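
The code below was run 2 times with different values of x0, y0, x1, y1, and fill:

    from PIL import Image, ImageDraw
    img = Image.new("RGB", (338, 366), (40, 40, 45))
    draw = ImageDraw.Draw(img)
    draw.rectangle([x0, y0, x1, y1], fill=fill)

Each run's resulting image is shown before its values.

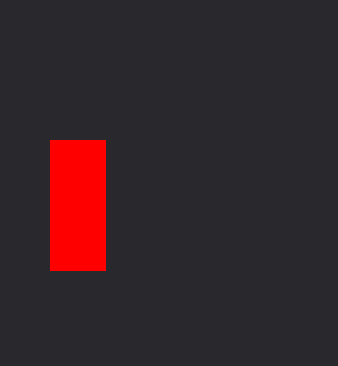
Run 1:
x0 = 50; y0 = 140; x1 = 105; y1 = 270; fill = 'red'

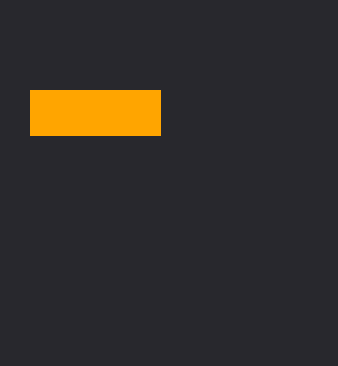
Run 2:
x0 = 30; y0 = 90; x1 = 160; y1 = 135; fill = 'orange'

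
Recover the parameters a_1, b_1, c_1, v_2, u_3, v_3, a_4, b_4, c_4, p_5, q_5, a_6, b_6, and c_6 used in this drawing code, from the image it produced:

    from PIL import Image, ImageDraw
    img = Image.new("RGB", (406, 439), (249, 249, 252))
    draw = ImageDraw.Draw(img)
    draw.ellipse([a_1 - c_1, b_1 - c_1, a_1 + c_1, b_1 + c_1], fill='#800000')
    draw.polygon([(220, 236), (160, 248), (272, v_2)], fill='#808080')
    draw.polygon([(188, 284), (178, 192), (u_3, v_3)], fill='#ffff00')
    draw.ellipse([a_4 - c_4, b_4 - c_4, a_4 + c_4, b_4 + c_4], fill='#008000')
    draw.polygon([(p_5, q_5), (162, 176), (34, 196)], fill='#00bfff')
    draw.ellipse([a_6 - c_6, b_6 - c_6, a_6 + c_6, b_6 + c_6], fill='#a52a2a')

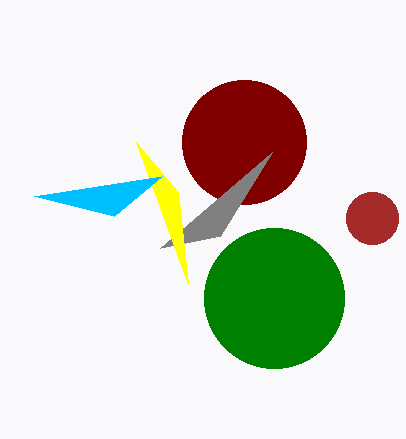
a_1 = 244
b_1 = 142
c_1 = 62
v_2 = 152
u_3 = 136
v_3 = 142
a_4 = 274
b_4 = 298
c_4 = 70
p_5 = 114
q_5 = 216
a_6 = 372
b_6 = 218
c_6 = 26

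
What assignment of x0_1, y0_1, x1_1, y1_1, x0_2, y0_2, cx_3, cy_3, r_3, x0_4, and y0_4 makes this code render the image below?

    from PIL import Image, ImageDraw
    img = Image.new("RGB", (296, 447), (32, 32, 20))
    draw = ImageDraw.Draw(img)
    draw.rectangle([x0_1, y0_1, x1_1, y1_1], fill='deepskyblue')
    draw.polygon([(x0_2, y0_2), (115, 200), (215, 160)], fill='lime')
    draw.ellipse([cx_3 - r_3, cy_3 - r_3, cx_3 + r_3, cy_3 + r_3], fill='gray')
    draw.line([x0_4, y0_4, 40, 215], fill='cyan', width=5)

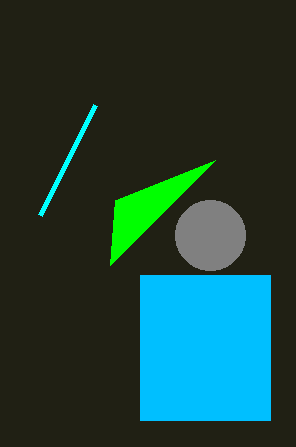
x0_1 = 140; y0_1 = 275; x1_1 = 270; y1_1 = 420; x0_2 = 110; y0_2 = 265; cx_3 = 210; cy_3 = 235; r_3 = 35; x0_4 = 95; y0_4 = 105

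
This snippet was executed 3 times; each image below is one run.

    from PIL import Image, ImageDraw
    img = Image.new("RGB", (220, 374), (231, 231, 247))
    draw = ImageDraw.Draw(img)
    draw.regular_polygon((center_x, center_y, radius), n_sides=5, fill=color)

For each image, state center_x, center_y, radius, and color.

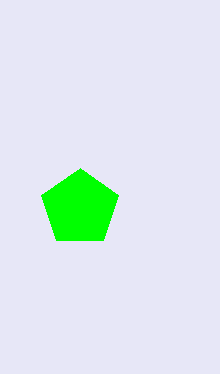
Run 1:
center_x = 80, center_y = 208, radius = 40, color = 'lime'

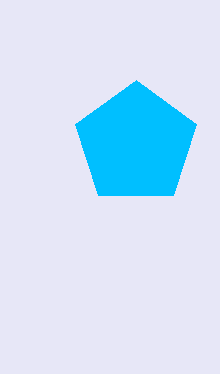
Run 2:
center_x = 136; center_y = 144; radius = 64; color = 'deepskyblue'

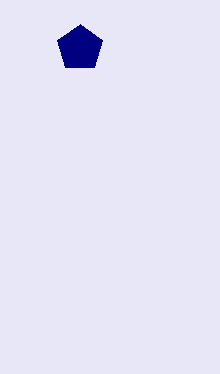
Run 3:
center_x = 80
center_y = 48
radius = 24
color = 'navy'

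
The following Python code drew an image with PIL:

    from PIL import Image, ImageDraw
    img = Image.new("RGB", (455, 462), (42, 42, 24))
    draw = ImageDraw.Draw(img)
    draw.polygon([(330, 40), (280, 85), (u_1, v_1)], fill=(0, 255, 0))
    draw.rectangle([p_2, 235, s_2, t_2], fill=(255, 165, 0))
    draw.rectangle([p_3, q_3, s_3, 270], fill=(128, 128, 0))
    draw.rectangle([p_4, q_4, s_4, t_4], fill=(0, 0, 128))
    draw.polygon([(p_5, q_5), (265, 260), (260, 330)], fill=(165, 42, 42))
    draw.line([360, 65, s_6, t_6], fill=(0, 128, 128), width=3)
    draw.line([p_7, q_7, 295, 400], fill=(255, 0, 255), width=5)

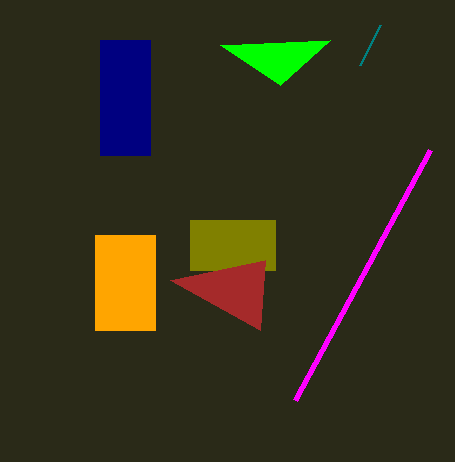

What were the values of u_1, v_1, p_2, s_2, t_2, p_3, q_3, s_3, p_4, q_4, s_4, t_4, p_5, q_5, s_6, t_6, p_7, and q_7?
u_1 = 220, v_1 = 45, p_2 = 95, s_2 = 155, t_2 = 330, p_3 = 190, q_3 = 220, s_3 = 275, p_4 = 100, q_4 = 40, s_4 = 150, t_4 = 155, p_5 = 170, q_5 = 280, s_6 = 380, t_6 = 25, p_7 = 430, q_7 = 150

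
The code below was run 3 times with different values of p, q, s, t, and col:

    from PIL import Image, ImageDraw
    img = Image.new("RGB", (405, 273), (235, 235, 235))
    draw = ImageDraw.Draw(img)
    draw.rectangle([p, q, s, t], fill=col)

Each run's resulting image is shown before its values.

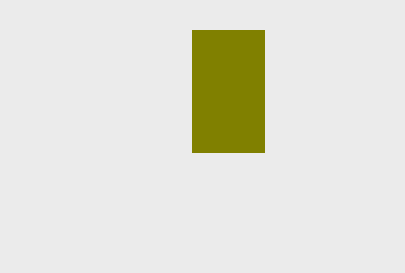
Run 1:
p = 192, q = 30, s = 264, t = 152, col = 'olive'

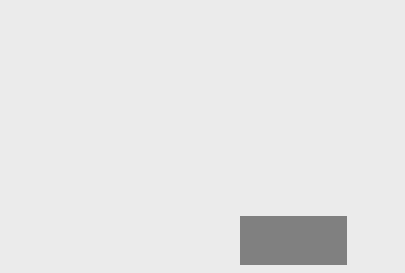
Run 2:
p = 240, q = 216, s = 346, t = 264, col = 'gray'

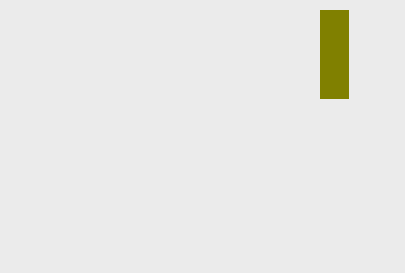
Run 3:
p = 320, q = 10, s = 348, t = 98, col = 'olive'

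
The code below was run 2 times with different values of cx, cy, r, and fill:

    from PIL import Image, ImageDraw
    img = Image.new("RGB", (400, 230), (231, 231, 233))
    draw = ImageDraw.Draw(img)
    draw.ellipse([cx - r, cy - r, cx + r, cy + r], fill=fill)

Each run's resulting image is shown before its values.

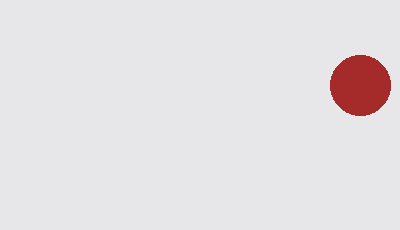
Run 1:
cx = 360, cy = 85, r = 30, fill = 'brown'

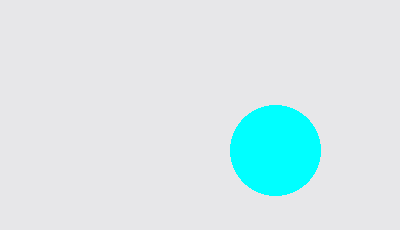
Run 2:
cx = 275, cy = 150, r = 45, fill = 'cyan'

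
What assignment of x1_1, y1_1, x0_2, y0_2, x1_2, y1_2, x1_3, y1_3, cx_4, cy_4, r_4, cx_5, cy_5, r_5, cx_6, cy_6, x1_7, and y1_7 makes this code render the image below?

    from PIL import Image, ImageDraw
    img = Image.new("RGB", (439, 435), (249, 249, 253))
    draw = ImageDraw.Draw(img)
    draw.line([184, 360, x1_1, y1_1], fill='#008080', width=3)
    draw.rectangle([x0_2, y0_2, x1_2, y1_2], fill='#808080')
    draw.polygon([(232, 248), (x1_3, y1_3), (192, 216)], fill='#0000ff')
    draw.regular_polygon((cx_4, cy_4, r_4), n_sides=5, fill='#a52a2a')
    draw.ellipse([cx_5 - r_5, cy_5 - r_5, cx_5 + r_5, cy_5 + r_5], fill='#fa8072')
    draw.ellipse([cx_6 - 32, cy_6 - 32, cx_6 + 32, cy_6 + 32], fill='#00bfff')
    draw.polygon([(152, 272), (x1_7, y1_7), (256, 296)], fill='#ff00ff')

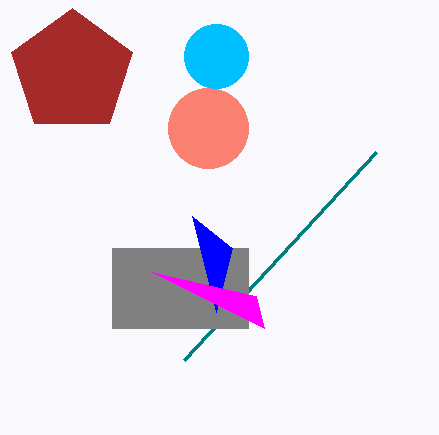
x1_1 = 376, y1_1 = 152, x0_2 = 112, y0_2 = 248, x1_2 = 248, y1_2 = 328, x1_3 = 216, y1_3 = 312, cx_4 = 72, cy_4 = 72, r_4 = 64, cx_5 = 208, cy_5 = 128, r_5 = 40, cx_6 = 216, cy_6 = 56, x1_7 = 264, y1_7 = 328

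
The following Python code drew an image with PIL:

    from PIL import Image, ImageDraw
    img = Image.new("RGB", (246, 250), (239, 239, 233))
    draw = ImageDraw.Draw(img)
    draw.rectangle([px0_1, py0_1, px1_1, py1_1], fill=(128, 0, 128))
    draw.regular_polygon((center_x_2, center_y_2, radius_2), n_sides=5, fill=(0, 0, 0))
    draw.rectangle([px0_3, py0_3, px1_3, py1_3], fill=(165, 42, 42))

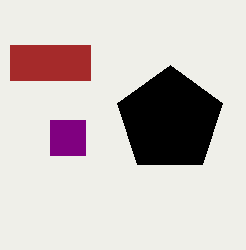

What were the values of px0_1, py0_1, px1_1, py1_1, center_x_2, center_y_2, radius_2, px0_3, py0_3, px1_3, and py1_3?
px0_1 = 50; py0_1 = 120; px1_1 = 85; py1_1 = 155; center_x_2 = 170; center_y_2 = 120; radius_2 = 55; px0_3 = 10; py0_3 = 45; px1_3 = 90; py1_3 = 80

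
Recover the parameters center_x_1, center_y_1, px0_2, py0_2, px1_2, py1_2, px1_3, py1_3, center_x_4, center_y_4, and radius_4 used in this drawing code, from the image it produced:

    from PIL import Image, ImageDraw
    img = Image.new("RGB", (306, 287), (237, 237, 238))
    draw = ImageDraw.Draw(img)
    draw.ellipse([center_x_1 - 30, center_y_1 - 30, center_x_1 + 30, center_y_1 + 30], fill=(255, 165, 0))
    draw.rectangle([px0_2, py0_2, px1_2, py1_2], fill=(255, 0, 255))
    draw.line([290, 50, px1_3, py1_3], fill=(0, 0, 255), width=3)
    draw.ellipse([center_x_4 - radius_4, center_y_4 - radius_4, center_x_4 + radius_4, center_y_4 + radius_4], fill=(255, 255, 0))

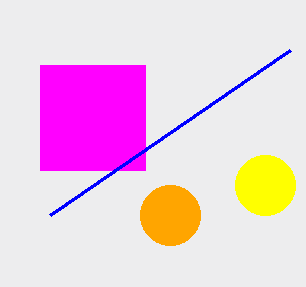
center_x_1 = 170; center_y_1 = 215; px0_2 = 40; py0_2 = 65; px1_2 = 145; py1_2 = 170; px1_3 = 50; py1_3 = 215; center_x_4 = 265; center_y_4 = 185; radius_4 = 30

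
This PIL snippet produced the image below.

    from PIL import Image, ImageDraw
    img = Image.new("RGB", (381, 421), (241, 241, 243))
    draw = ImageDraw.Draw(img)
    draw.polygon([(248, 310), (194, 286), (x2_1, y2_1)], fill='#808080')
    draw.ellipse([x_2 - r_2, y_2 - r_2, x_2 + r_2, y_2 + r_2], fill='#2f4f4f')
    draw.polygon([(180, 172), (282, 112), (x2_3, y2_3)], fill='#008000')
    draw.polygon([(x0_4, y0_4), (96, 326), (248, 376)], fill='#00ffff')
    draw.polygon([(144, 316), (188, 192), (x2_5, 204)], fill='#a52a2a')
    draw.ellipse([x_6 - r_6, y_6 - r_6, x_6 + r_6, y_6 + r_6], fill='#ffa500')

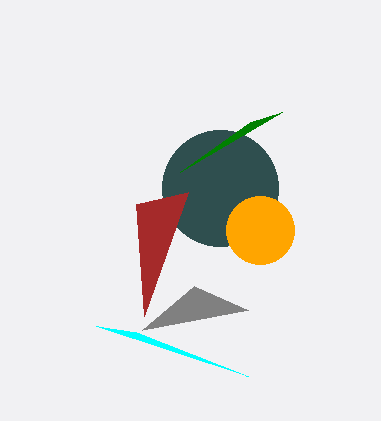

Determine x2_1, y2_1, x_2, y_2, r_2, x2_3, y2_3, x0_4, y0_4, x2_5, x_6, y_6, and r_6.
x2_1 = 142
y2_1 = 330
x_2 = 220
y_2 = 188
r_2 = 58
x2_3 = 250
y2_3 = 122
x0_4 = 136
y0_4 = 332
x2_5 = 136
x_6 = 260
y_6 = 230
r_6 = 34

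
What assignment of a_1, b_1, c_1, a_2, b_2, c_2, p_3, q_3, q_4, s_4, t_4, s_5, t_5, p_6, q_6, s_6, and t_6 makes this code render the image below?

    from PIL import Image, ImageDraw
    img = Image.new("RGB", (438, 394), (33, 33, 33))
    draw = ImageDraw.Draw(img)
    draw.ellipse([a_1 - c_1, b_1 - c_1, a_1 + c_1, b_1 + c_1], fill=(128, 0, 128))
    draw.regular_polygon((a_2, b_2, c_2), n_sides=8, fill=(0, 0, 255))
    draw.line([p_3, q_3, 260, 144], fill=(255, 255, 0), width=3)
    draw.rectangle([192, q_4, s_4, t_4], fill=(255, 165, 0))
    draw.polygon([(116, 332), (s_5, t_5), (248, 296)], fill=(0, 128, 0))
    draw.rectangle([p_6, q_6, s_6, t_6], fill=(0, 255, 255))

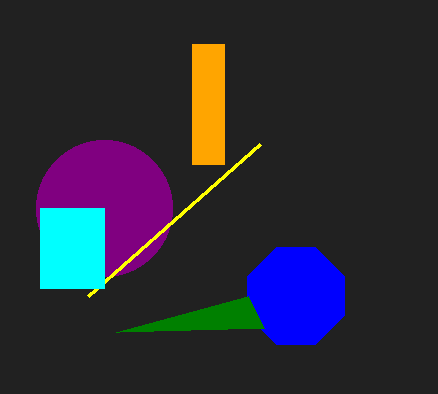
a_1 = 104
b_1 = 208
c_1 = 68
a_2 = 296
b_2 = 296
c_2 = 52
p_3 = 88
q_3 = 296
q_4 = 44
s_4 = 224
t_4 = 164
s_5 = 264
t_5 = 328
p_6 = 40
q_6 = 208
s_6 = 104
t_6 = 288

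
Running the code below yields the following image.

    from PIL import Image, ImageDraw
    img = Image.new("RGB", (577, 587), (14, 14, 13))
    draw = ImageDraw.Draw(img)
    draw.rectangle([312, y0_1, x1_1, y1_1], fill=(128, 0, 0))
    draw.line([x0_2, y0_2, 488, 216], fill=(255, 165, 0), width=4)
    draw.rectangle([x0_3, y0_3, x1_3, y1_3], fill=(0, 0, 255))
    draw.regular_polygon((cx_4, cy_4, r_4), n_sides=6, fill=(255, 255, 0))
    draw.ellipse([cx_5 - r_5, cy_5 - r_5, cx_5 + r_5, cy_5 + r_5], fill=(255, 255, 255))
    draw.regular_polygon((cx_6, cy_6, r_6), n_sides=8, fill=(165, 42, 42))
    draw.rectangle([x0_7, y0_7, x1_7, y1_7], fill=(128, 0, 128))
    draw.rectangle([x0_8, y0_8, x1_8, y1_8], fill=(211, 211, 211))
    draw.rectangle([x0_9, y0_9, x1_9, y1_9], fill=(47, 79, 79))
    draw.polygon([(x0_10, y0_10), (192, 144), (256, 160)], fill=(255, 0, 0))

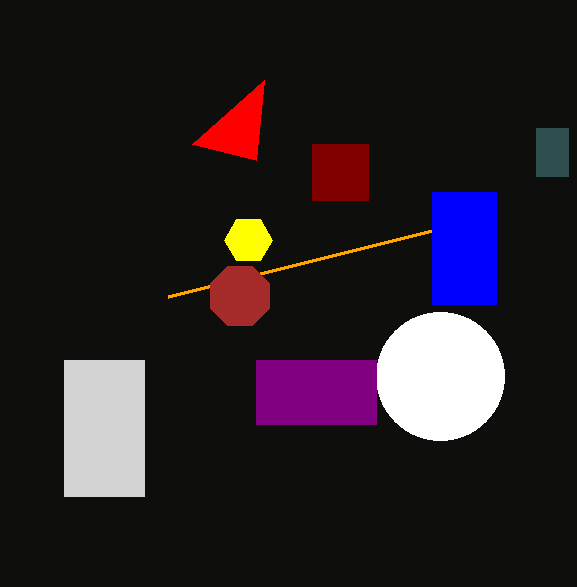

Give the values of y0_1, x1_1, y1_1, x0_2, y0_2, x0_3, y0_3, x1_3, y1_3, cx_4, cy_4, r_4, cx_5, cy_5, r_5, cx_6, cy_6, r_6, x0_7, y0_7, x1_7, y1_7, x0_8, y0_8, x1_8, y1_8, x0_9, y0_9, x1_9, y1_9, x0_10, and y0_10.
y0_1 = 144, x1_1 = 368, y1_1 = 200, x0_2 = 168, y0_2 = 296, x0_3 = 432, y0_3 = 192, x1_3 = 496, y1_3 = 304, cx_4 = 248, cy_4 = 240, r_4 = 24, cx_5 = 440, cy_5 = 376, r_5 = 64, cx_6 = 240, cy_6 = 296, r_6 = 32, x0_7 = 256, y0_7 = 360, x1_7 = 376, y1_7 = 424, x0_8 = 64, y0_8 = 360, x1_8 = 144, y1_8 = 496, x0_9 = 536, y0_9 = 128, x1_9 = 568, y1_9 = 176, x0_10 = 264, y0_10 = 80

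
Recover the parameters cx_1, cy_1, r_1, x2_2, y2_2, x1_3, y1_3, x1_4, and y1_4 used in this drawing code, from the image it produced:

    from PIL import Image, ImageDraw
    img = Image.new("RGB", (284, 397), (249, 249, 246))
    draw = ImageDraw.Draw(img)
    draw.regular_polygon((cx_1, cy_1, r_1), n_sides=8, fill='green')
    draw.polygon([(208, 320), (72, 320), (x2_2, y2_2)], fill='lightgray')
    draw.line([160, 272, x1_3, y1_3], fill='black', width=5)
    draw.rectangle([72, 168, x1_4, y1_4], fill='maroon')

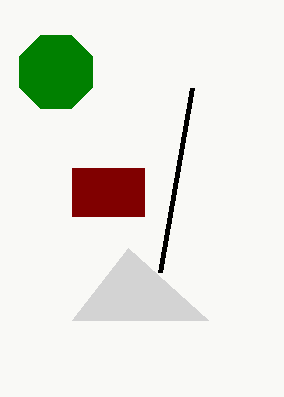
cx_1 = 56, cy_1 = 72, r_1 = 40, x2_2 = 128, y2_2 = 248, x1_3 = 192, y1_3 = 88, x1_4 = 144, y1_4 = 216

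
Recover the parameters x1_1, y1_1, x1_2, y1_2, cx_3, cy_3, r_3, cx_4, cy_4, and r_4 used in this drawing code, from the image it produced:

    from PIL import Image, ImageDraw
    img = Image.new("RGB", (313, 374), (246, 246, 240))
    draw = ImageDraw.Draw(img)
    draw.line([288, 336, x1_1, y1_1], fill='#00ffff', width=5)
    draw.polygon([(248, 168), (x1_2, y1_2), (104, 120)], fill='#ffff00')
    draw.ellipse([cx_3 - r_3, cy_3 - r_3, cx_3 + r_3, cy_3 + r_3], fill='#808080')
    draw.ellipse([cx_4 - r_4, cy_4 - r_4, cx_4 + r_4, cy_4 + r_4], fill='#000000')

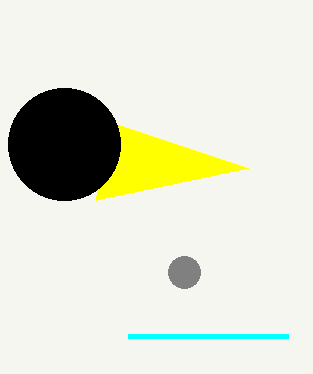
x1_1 = 128
y1_1 = 336
x1_2 = 96
y1_2 = 200
cx_3 = 184
cy_3 = 272
r_3 = 16
cx_4 = 64
cy_4 = 144
r_4 = 56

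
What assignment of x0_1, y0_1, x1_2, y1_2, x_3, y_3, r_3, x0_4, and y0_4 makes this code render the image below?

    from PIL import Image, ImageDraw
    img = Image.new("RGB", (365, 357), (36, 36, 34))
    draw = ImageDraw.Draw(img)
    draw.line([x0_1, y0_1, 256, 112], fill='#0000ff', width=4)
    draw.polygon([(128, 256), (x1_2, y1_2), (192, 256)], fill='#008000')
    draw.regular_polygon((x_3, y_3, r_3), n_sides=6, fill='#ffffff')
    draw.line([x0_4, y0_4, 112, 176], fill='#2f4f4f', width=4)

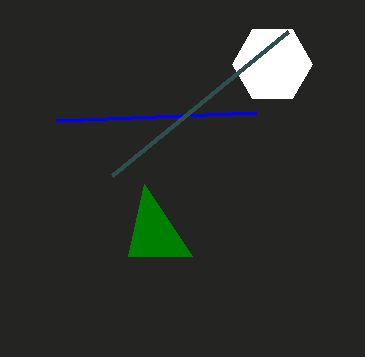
x0_1 = 56
y0_1 = 120
x1_2 = 144
y1_2 = 184
x_3 = 272
y_3 = 64
r_3 = 40
x0_4 = 288
y0_4 = 32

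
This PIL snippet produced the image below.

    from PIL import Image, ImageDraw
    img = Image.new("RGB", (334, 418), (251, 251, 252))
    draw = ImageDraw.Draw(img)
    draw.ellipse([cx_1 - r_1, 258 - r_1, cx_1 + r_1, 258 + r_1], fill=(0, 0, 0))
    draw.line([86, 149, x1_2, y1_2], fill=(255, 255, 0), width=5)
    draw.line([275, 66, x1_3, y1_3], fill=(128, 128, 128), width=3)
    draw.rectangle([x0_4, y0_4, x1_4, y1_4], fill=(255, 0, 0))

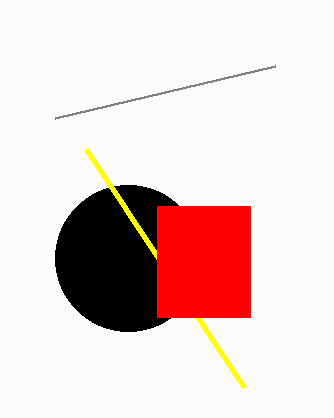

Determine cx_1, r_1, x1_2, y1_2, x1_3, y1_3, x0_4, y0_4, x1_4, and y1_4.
cx_1 = 128; r_1 = 73; x1_2 = 244; y1_2 = 387; x1_3 = 55; y1_3 = 118; x0_4 = 157; y0_4 = 206; x1_4 = 250; y1_4 = 317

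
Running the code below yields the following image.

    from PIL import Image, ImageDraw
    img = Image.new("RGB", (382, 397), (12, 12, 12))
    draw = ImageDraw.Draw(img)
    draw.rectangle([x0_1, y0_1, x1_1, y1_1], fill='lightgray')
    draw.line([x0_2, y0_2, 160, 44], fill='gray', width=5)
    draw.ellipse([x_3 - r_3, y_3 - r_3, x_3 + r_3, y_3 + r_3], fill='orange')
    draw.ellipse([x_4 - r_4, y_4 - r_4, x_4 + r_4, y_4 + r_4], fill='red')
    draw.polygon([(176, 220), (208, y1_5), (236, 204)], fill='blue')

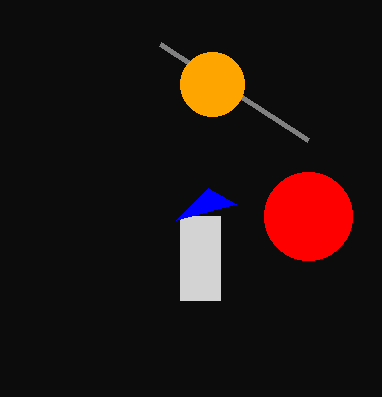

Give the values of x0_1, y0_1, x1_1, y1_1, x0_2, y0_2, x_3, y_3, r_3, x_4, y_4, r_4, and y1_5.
x0_1 = 180
y0_1 = 216
x1_1 = 220
y1_1 = 300
x0_2 = 308
y0_2 = 140
x_3 = 212
y_3 = 84
r_3 = 32
x_4 = 308
y_4 = 216
r_4 = 44
y1_5 = 188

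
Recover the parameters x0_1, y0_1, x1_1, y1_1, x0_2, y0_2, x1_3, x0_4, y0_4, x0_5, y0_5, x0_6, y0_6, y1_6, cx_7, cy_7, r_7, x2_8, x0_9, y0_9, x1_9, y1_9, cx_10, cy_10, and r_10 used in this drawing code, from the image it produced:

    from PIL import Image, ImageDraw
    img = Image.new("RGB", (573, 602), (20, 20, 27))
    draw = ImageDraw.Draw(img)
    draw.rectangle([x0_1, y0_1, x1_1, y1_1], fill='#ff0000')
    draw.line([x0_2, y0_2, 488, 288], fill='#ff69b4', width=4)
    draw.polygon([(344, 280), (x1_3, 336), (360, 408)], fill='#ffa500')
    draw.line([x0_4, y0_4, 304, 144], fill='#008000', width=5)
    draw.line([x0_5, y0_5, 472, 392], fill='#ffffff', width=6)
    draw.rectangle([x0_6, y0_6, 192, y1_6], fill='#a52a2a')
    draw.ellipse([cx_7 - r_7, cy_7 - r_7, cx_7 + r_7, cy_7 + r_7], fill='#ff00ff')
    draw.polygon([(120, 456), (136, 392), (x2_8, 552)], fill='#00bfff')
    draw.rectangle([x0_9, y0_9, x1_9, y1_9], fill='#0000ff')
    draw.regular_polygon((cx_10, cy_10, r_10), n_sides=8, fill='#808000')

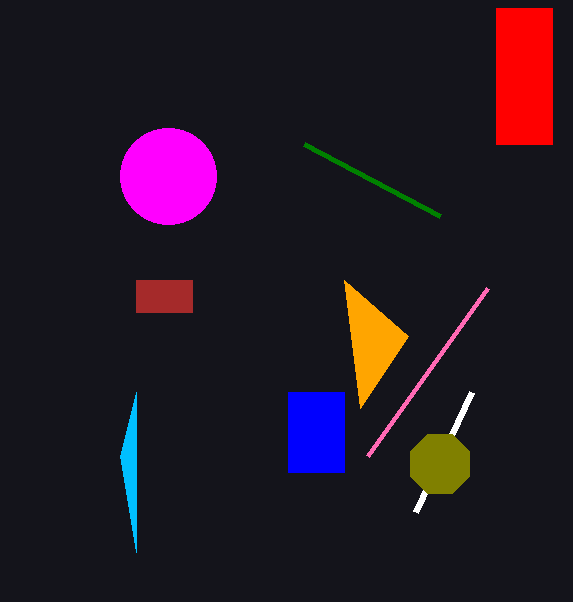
x0_1 = 496
y0_1 = 8
x1_1 = 552
y1_1 = 144
x0_2 = 368
y0_2 = 456
x1_3 = 408
x0_4 = 440
y0_4 = 216
x0_5 = 416
y0_5 = 512
x0_6 = 136
y0_6 = 280
y1_6 = 312
cx_7 = 168
cy_7 = 176
r_7 = 48
x2_8 = 136
x0_9 = 288
y0_9 = 392
x1_9 = 344
y1_9 = 472
cx_10 = 440
cy_10 = 464
r_10 = 32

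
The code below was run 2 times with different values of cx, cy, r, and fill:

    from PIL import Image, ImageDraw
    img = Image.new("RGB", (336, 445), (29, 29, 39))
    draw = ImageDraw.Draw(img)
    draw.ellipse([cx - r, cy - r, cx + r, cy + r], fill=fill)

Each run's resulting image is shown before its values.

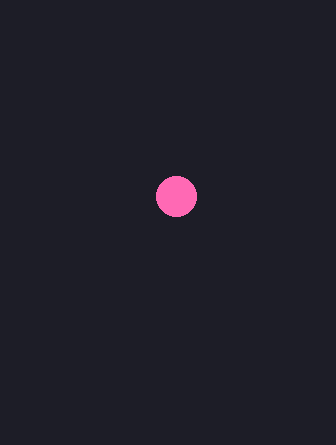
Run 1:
cx = 176, cy = 196, r = 20, fill = 'hotpink'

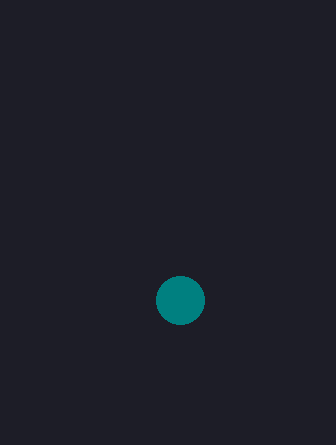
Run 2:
cx = 180; cy = 300; r = 24; fill = 'teal'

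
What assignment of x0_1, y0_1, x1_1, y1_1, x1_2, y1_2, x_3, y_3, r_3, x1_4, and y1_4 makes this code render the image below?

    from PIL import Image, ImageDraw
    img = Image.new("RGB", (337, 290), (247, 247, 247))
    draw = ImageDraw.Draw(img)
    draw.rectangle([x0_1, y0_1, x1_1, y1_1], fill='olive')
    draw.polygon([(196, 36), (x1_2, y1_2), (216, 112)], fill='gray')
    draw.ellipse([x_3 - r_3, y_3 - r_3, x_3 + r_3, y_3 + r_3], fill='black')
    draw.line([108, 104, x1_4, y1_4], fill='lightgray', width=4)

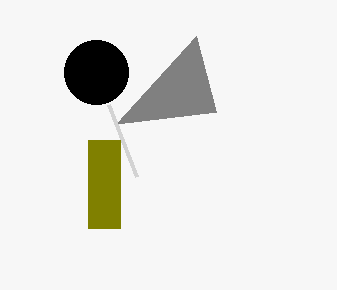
x0_1 = 88; y0_1 = 140; x1_1 = 120; y1_1 = 228; x1_2 = 116; y1_2 = 124; x_3 = 96; y_3 = 72; r_3 = 32; x1_4 = 136; y1_4 = 176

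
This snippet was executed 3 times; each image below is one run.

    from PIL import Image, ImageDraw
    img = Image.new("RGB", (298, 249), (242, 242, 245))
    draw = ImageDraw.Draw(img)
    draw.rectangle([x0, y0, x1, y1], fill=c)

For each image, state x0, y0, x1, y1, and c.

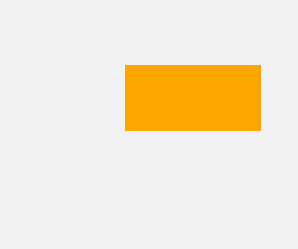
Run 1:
x0 = 125; y0 = 65; x1 = 260; y1 = 130; c = 'orange'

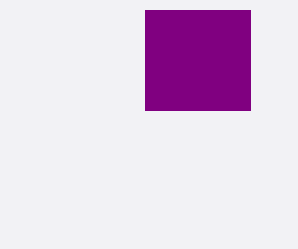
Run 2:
x0 = 145, y0 = 10, x1 = 250, y1 = 110, c = 'purple'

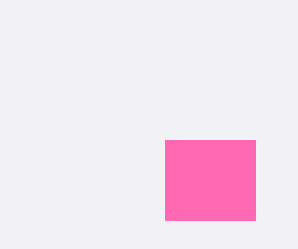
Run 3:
x0 = 165
y0 = 140
x1 = 255
y1 = 220
c = 'hotpink'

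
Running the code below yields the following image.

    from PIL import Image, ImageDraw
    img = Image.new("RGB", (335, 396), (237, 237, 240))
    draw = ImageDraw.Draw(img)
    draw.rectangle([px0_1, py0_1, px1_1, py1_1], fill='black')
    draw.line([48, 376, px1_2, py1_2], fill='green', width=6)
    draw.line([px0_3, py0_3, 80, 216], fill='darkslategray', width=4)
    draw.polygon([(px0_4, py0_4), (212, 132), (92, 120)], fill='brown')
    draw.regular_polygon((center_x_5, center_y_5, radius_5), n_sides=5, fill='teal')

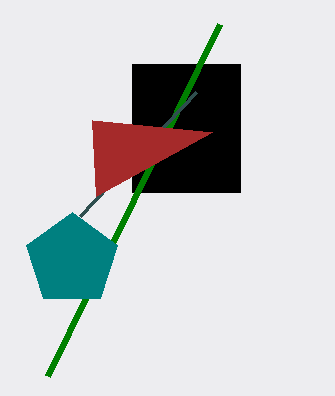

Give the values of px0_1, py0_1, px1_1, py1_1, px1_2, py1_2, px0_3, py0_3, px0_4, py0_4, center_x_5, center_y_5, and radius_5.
px0_1 = 132, py0_1 = 64, px1_1 = 240, py1_1 = 192, px1_2 = 220, py1_2 = 24, px0_3 = 196, py0_3 = 92, px0_4 = 96, py0_4 = 196, center_x_5 = 72, center_y_5 = 260, radius_5 = 48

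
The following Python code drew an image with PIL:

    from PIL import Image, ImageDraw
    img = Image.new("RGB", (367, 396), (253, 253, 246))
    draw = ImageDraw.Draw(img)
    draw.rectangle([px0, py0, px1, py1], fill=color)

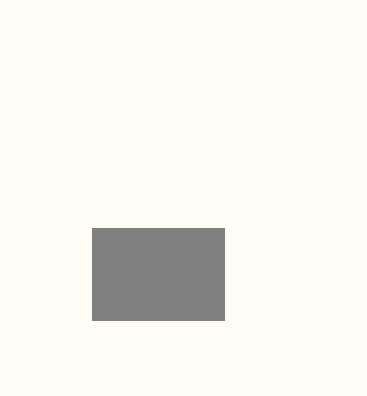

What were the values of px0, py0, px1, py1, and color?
px0 = 92
py0 = 228
px1 = 224
py1 = 320
color = 'gray'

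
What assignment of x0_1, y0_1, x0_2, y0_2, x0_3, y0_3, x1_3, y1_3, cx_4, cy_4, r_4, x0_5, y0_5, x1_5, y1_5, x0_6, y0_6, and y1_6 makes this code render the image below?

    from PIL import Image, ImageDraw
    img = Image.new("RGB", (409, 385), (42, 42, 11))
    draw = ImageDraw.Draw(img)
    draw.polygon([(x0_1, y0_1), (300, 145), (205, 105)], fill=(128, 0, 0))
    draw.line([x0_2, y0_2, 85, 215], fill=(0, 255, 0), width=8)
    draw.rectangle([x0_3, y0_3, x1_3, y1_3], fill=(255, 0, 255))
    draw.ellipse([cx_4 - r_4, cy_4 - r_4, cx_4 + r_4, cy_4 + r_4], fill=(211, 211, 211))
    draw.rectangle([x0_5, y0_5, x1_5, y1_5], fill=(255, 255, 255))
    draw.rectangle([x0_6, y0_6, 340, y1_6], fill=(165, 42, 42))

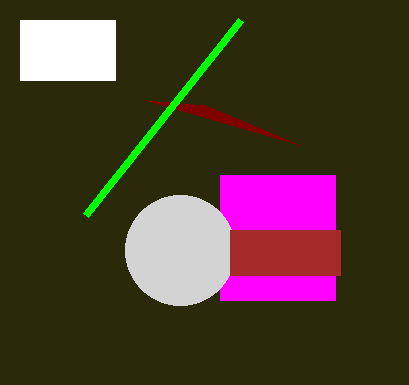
x0_1 = 145
y0_1 = 100
x0_2 = 240
y0_2 = 20
x0_3 = 220
y0_3 = 175
x1_3 = 335
y1_3 = 300
cx_4 = 180
cy_4 = 250
r_4 = 55
x0_5 = 20
y0_5 = 20
x1_5 = 115
y1_5 = 80
x0_6 = 230
y0_6 = 230
y1_6 = 275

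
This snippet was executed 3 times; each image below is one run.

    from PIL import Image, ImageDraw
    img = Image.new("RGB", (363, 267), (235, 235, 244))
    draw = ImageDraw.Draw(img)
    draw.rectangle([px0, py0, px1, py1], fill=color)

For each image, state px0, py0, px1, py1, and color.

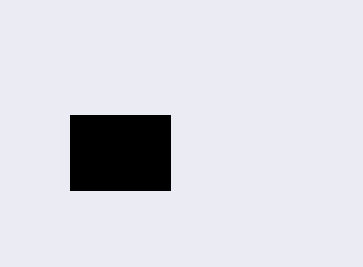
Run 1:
px0 = 70
py0 = 115
px1 = 170
py1 = 190
color = 'black'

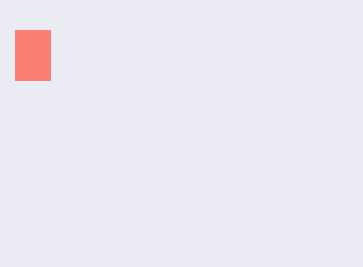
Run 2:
px0 = 15
py0 = 30
px1 = 50
py1 = 80
color = 'salmon'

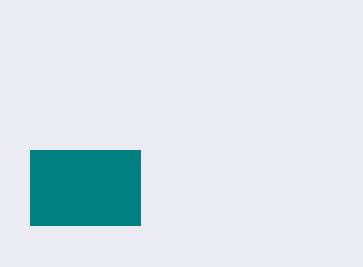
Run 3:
px0 = 30
py0 = 150
px1 = 140
py1 = 225
color = 'teal'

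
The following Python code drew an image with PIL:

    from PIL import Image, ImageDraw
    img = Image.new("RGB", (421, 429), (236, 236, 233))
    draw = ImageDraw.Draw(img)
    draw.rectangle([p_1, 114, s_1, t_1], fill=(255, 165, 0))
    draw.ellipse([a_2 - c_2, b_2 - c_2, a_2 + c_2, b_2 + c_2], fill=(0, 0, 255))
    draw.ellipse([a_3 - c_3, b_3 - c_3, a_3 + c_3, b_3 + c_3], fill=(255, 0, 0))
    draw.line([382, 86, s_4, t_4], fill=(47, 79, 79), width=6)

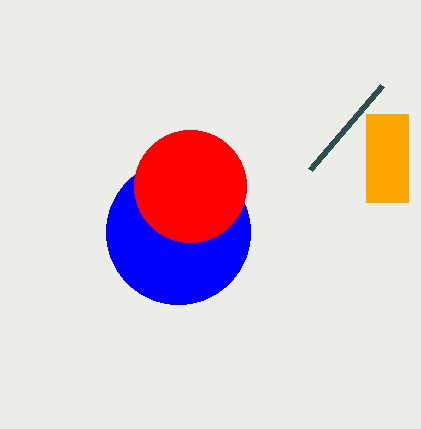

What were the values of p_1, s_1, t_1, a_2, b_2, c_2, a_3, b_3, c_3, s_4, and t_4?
p_1 = 366; s_1 = 408; t_1 = 202; a_2 = 178; b_2 = 232; c_2 = 72; a_3 = 190; b_3 = 186; c_3 = 56; s_4 = 310; t_4 = 170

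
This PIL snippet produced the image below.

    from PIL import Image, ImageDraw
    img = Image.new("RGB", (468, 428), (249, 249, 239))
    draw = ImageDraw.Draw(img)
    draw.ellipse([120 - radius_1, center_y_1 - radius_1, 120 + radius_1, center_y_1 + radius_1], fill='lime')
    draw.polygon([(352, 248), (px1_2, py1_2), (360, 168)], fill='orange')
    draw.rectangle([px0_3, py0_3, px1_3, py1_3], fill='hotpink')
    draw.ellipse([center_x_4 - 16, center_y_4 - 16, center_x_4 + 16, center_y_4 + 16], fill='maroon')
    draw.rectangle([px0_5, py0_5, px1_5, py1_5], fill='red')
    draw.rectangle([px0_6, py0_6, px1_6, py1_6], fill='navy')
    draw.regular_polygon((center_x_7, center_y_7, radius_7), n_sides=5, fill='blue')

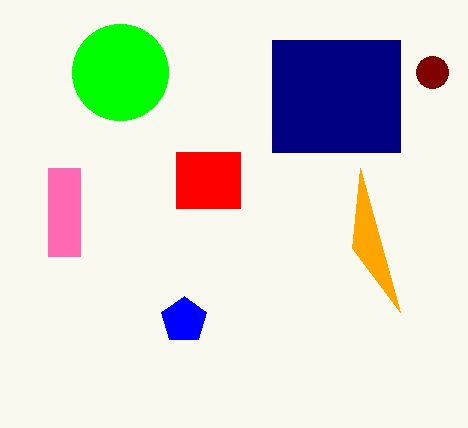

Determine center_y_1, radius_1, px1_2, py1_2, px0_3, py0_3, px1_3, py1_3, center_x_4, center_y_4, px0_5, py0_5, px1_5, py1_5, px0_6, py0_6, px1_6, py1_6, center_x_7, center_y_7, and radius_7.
center_y_1 = 72, radius_1 = 48, px1_2 = 400, py1_2 = 312, px0_3 = 48, py0_3 = 168, px1_3 = 80, py1_3 = 256, center_x_4 = 432, center_y_4 = 72, px0_5 = 176, py0_5 = 152, px1_5 = 240, py1_5 = 208, px0_6 = 272, py0_6 = 40, px1_6 = 400, py1_6 = 152, center_x_7 = 184, center_y_7 = 320, radius_7 = 24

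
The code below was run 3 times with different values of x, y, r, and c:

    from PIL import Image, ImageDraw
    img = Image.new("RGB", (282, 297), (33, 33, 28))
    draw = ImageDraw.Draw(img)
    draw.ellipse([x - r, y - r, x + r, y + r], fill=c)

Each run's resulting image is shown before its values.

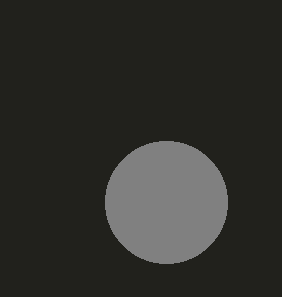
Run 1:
x = 166; y = 202; r = 61; c = 'gray'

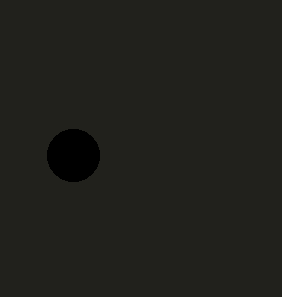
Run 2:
x = 73, y = 155, r = 26, c = 'black'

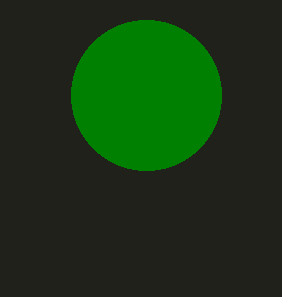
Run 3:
x = 146, y = 95, r = 75, c = 'green'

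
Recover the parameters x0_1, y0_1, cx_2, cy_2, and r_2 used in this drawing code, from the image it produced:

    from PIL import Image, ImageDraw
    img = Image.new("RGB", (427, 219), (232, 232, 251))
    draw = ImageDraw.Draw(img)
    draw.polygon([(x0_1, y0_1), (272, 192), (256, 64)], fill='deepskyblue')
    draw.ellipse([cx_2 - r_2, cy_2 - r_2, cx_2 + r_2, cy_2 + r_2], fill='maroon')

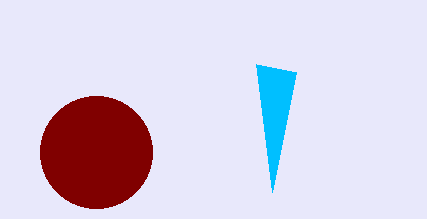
x0_1 = 296; y0_1 = 72; cx_2 = 96; cy_2 = 152; r_2 = 56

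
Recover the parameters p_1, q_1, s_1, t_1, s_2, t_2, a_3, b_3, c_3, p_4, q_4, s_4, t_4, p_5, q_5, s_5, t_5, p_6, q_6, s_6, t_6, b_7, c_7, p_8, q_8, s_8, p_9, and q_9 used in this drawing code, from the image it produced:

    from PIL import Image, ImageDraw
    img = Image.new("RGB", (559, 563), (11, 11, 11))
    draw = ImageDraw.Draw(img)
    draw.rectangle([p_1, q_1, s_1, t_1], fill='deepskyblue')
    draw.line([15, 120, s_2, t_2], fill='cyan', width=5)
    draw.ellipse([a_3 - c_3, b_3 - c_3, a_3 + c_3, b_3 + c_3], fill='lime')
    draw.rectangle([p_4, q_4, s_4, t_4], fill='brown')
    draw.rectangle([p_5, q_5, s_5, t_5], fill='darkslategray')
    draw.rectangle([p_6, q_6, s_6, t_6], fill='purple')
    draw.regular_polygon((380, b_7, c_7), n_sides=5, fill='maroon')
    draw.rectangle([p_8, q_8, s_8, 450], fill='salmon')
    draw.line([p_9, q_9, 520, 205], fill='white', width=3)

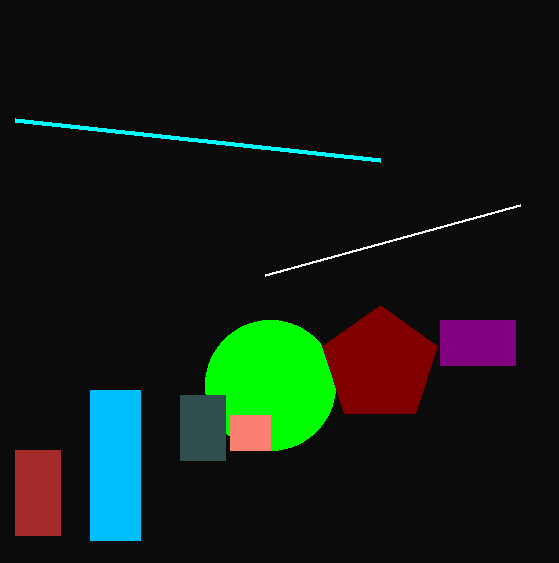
p_1 = 90, q_1 = 390, s_1 = 140, t_1 = 540, s_2 = 380, t_2 = 160, a_3 = 270, b_3 = 385, c_3 = 65, p_4 = 15, q_4 = 450, s_4 = 60, t_4 = 535, p_5 = 180, q_5 = 395, s_5 = 225, t_5 = 460, p_6 = 440, q_6 = 320, s_6 = 515, t_6 = 365, b_7 = 365, c_7 = 60, p_8 = 230, q_8 = 415, s_8 = 270, p_9 = 265, q_9 = 275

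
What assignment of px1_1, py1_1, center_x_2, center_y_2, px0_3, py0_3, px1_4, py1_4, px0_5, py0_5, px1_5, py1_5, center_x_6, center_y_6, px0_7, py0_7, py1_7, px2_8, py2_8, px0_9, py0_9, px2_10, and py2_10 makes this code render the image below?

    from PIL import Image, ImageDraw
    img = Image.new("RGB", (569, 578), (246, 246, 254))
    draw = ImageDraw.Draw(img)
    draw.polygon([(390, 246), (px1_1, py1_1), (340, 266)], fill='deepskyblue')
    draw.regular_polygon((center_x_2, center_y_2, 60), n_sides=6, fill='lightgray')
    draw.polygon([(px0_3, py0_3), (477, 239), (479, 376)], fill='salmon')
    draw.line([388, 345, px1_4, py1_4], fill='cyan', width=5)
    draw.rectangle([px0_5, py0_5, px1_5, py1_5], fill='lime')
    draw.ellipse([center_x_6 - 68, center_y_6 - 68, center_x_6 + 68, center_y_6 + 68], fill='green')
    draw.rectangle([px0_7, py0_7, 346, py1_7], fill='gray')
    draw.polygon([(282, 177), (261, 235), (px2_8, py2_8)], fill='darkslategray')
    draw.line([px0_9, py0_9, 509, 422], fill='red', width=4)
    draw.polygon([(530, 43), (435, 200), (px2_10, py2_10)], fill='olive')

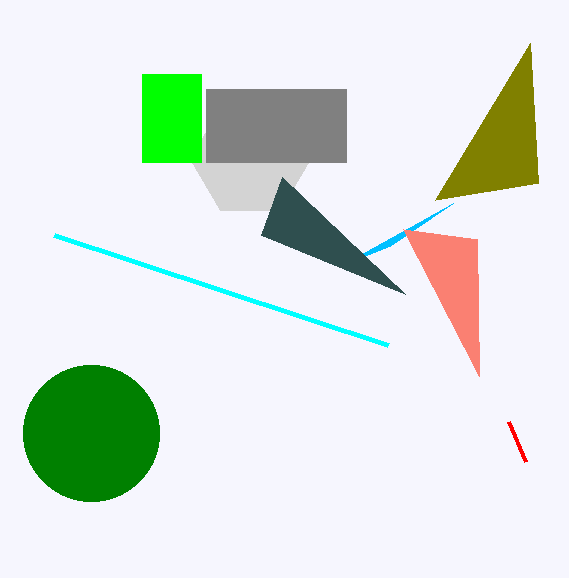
px1_1 = 453
py1_1 = 203
center_x_2 = 250
center_y_2 = 159
px0_3 = 403
py0_3 = 229
px1_4 = 54
py1_4 = 235
px0_5 = 142
py0_5 = 74
px1_5 = 201
py1_5 = 162
center_x_6 = 91
center_y_6 = 433
px0_7 = 206
py0_7 = 89
py1_7 = 162
px2_8 = 405
py2_8 = 294
px0_9 = 526
py0_9 = 462
px2_10 = 538
py2_10 = 183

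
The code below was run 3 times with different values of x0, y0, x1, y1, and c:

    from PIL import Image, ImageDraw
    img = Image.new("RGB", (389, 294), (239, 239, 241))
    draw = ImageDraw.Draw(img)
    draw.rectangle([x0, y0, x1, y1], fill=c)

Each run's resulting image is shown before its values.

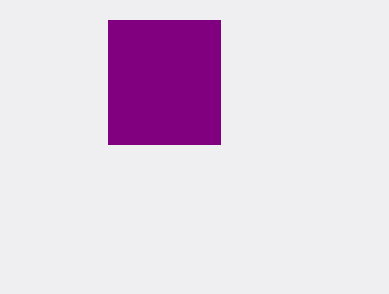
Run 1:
x0 = 108; y0 = 20; x1 = 220; y1 = 144; c = 'purple'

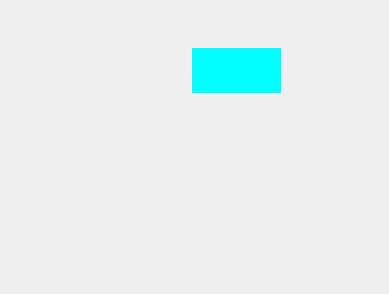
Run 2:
x0 = 192; y0 = 48; x1 = 280; y1 = 92; c = 'cyan'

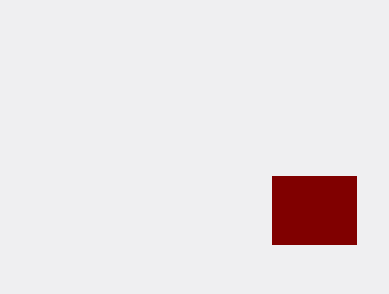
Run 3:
x0 = 272; y0 = 176; x1 = 356; y1 = 244; c = 'maroon'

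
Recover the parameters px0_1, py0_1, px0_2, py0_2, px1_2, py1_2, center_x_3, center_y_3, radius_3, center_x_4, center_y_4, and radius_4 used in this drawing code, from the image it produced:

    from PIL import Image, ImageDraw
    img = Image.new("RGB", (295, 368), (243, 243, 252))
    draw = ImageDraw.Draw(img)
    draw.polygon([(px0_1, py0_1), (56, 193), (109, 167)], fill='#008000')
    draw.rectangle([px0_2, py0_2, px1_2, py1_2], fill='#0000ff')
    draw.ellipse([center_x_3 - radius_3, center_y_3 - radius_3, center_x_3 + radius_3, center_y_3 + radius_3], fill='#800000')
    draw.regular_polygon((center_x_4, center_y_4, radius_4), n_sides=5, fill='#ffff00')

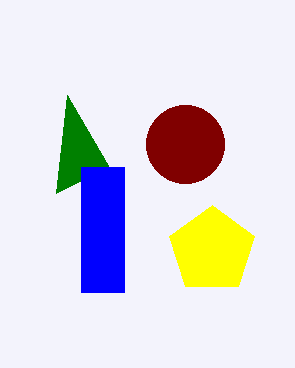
px0_1 = 67; py0_1 = 95; px0_2 = 81; py0_2 = 167; px1_2 = 124; py1_2 = 292; center_x_3 = 185; center_y_3 = 144; radius_3 = 39; center_x_4 = 212; center_y_4 = 250; radius_4 = 45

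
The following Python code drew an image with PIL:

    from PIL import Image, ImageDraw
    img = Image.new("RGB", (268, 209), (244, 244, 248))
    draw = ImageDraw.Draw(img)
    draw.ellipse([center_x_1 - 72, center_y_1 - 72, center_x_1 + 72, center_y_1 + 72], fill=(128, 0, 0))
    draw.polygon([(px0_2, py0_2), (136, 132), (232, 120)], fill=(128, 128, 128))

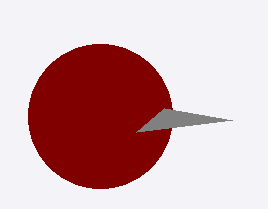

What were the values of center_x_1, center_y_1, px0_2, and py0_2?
center_x_1 = 100
center_y_1 = 116
px0_2 = 164
py0_2 = 108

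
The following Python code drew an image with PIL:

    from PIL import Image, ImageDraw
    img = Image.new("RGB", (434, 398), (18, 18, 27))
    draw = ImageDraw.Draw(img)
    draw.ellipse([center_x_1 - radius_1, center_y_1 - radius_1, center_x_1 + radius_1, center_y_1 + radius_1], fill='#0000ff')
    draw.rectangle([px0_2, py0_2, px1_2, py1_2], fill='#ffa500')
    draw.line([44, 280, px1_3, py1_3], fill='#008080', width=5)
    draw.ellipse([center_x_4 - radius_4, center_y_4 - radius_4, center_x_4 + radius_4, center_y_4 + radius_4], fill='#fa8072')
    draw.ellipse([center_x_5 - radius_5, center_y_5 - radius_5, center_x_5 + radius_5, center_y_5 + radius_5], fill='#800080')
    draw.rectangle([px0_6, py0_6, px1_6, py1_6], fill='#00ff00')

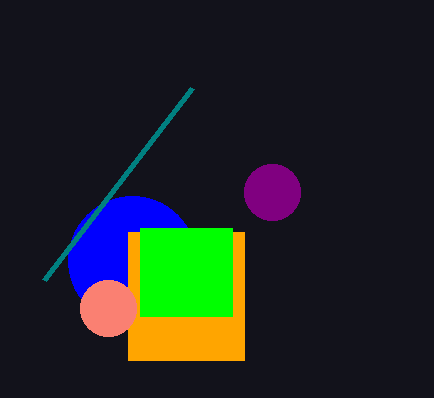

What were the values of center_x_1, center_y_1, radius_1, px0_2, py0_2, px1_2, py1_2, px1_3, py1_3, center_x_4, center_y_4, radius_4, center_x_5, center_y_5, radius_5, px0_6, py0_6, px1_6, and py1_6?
center_x_1 = 132
center_y_1 = 260
radius_1 = 64
px0_2 = 128
py0_2 = 232
px1_2 = 244
py1_2 = 360
px1_3 = 192
py1_3 = 88
center_x_4 = 108
center_y_4 = 308
radius_4 = 28
center_x_5 = 272
center_y_5 = 192
radius_5 = 28
px0_6 = 140
py0_6 = 228
px1_6 = 232
py1_6 = 316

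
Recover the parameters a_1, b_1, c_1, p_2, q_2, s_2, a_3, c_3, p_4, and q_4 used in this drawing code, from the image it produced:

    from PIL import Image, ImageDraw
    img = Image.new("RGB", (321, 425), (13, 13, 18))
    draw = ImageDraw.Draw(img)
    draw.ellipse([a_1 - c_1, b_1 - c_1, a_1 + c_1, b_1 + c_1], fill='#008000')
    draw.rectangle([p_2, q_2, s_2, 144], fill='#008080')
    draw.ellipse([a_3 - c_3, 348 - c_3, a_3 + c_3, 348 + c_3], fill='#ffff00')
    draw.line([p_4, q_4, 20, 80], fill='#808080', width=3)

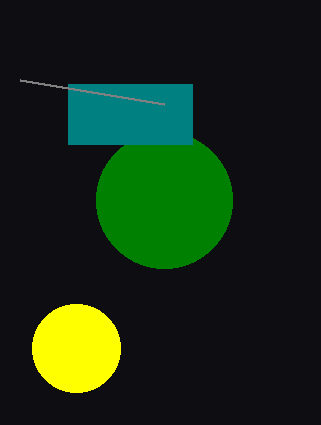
a_1 = 164
b_1 = 200
c_1 = 68
p_2 = 68
q_2 = 84
s_2 = 192
a_3 = 76
c_3 = 44
p_4 = 164
q_4 = 104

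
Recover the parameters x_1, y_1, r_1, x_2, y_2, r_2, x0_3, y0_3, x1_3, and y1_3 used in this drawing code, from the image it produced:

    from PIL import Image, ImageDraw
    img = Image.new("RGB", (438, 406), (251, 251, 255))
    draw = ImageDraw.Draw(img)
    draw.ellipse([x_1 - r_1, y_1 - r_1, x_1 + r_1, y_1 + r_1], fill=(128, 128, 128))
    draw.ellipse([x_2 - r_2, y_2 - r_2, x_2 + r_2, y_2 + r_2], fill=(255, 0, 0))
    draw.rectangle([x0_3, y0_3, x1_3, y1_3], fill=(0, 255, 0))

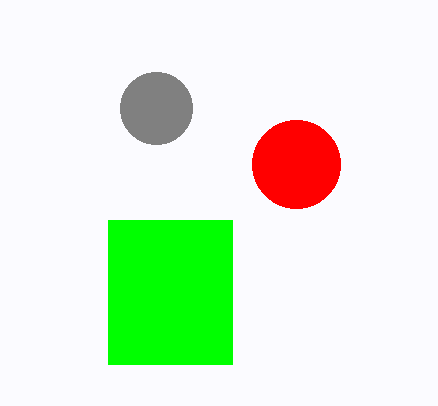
x_1 = 156, y_1 = 108, r_1 = 36, x_2 = 296, y_2 = 164, r_2 = 44, x0_3 = 108, y0_3 = 220, x1_3 = 232, y1_3 = 364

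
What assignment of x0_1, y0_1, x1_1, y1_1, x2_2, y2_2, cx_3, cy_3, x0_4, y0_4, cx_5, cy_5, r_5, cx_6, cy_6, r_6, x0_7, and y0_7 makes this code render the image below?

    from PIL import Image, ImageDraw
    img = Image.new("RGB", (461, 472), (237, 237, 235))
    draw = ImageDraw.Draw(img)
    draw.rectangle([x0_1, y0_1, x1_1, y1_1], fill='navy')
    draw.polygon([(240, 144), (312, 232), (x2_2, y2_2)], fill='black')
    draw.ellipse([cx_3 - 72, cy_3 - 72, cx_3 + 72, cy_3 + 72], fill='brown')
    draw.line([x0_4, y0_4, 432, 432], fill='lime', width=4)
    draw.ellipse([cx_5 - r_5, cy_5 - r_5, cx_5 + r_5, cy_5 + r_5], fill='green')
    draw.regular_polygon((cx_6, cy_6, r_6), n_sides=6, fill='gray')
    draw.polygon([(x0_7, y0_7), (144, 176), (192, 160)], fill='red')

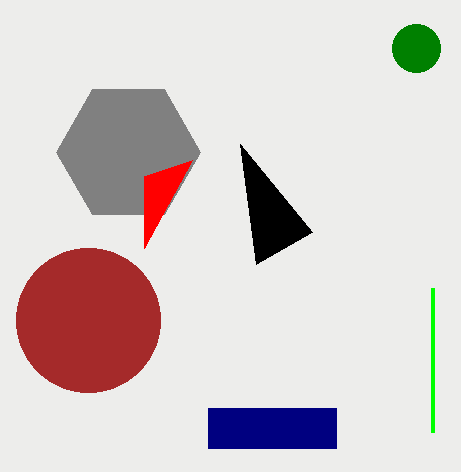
x0_1 = 208, y0_1 = 408, x1_1 = 336, y1_1 = 448, x2_2 = 256, y2_2 = 264, cx_3 = 88, cy_3 = 320, x0_4 = 432, y0_4 = 288, cx_5 = 416, cy_5 = 48, r_5 = 24, cx_6 = 128, cy_6 = 152, r_6 = 72, x0_7 = 144, y0_7 = 248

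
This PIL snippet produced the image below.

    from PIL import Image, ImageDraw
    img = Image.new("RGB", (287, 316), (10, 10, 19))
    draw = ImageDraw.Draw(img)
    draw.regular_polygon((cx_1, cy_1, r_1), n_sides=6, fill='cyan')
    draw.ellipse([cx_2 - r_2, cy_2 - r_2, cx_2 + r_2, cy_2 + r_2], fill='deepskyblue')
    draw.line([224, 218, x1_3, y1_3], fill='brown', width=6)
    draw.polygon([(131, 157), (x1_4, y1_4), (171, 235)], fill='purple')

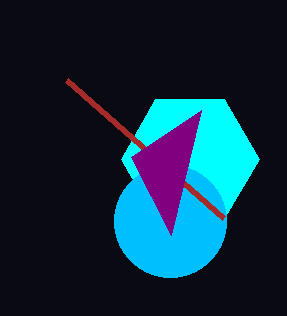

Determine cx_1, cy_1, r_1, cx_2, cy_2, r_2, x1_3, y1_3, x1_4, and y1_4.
cx_1 = 190; cy_1 = 159; r_1 = 69; cx_2 = 170; cy_2 = 221; r_2 = 56; x1_3 = 67; y1_3 = 80; x1_4 = 201; y1_4 = 110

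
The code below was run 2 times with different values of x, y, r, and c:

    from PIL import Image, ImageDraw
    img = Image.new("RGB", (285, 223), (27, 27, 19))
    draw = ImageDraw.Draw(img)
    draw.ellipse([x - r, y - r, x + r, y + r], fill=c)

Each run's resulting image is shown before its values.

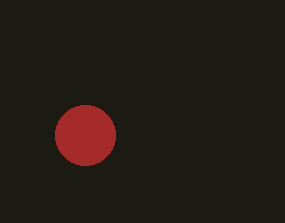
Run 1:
x = 85, y = 135, r = 30, c = 'brown'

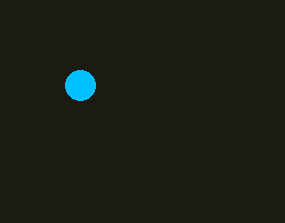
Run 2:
x = 80; y = 85; r = 15; c = 'deepskyblue'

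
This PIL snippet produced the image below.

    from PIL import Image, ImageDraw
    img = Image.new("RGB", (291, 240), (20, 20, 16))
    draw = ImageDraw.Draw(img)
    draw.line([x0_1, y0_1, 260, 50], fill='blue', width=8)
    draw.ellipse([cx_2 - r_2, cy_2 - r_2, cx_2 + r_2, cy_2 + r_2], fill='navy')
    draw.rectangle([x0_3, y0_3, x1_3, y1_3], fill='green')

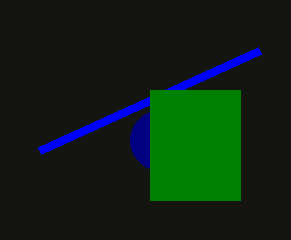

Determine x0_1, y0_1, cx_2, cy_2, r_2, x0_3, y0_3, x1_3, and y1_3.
x0_1 = 40; y0_1 = 150; cx_2 = 160; cy_2 = 140; r_2 = 30; x0_3 = 150; y0_3 = 90; x1_3 = 240; y1_3 = 200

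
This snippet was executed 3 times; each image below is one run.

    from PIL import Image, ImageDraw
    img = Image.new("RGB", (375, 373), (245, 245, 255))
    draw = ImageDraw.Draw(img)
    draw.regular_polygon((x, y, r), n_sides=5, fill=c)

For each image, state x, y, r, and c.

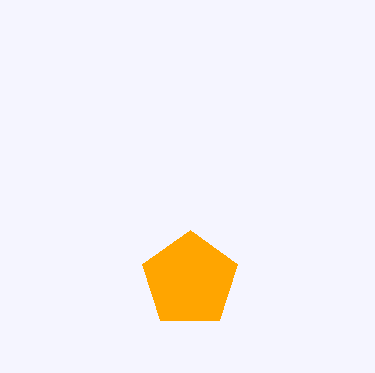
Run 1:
x = 190
y = 280
r = 50
c = 'orange'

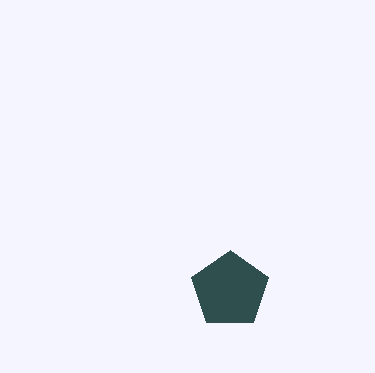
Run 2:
x = 230; y = 290; r = 40; c = 'darkslategray'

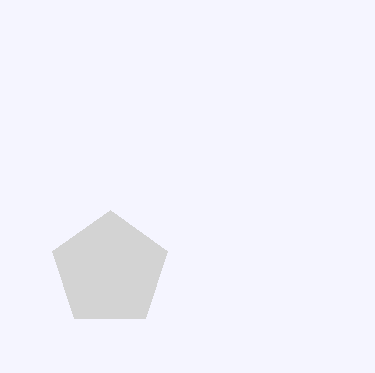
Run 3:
x = 110; y = 270; r = 60; c = 'lightgray'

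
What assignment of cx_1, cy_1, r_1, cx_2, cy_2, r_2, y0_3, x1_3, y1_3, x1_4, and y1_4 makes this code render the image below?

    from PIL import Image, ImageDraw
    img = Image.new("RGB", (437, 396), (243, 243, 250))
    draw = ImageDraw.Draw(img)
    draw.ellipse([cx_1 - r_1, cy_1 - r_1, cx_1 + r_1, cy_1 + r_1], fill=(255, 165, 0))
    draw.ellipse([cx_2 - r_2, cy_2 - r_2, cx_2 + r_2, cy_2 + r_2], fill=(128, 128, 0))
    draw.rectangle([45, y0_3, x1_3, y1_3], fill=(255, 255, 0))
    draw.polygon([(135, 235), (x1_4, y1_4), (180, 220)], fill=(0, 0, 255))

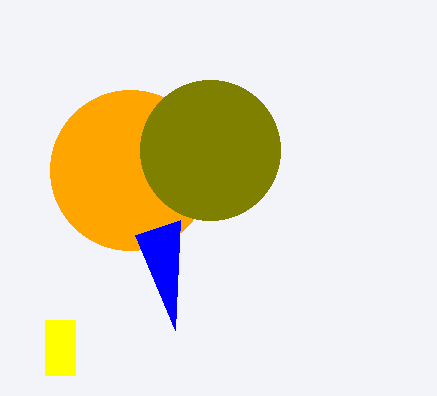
cx_1 = 130; cy_1 = 170; r_1 = 80; cx_2 = 210; cy_2 = 150; r_2 = 70; y0_3 = 320; x1_3 = 75; y1_3 = 375; x1_4 = 175; y1_4 = 330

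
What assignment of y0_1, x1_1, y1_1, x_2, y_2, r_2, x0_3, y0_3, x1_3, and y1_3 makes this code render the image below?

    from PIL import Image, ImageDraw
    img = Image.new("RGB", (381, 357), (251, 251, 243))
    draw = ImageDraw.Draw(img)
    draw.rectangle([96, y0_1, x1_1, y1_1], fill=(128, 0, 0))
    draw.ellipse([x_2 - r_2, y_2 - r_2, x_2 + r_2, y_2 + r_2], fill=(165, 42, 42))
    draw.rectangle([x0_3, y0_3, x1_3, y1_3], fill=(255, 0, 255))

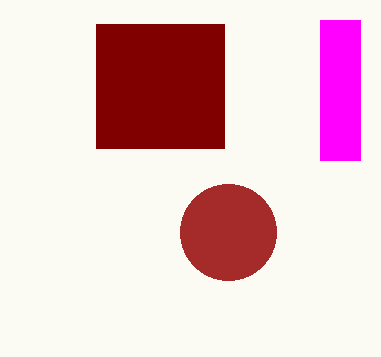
y0_1 = 24; x1_1 = 224; y1_1 = 148; x_2 = 228; y_2 = 232; r_2 = 48; x0_3 = 320; y0_3 = 20; x1_3 = 360; y1_3 = 160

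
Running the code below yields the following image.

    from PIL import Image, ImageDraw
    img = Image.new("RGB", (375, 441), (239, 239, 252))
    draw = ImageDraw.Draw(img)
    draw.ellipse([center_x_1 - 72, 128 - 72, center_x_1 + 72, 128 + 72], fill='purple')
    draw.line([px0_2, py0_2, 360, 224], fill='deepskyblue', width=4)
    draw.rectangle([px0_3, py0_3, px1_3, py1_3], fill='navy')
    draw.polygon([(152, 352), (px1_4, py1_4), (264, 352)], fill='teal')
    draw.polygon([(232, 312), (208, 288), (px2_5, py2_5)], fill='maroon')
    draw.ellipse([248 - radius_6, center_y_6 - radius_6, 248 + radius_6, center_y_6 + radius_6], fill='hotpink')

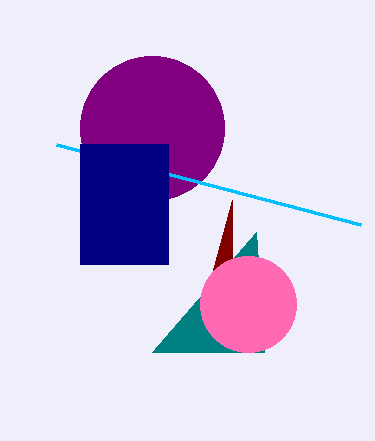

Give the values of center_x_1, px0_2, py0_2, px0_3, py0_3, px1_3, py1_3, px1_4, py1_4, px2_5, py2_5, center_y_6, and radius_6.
center_x_1 = 152; px0_2 = 56; py0_2 = 144; px0_3 = 80; py0_3 = 144; px1_3 = 168; py1_3 = 264; px1_4 = 256; py1_4 = 232; px2_5 = 232; py2_5 = 200; center_y_6 = 304; radius_6 = 48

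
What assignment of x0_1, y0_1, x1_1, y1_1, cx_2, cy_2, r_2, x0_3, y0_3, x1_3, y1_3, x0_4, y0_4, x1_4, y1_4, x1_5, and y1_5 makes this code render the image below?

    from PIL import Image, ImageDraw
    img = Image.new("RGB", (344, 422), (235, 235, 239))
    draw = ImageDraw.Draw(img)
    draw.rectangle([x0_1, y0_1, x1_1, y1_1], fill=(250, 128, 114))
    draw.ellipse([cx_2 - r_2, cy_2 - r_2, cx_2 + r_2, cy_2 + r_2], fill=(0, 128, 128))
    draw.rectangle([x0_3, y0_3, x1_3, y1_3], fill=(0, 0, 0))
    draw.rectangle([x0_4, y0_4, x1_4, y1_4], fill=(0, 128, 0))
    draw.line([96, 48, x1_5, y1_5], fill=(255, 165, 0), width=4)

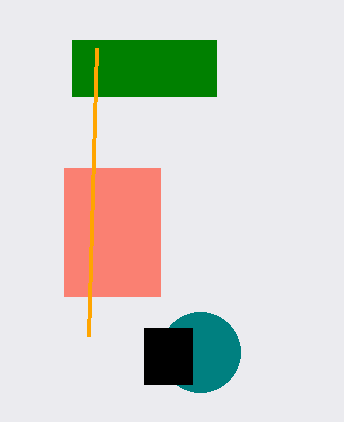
x0_1 = 64, y0_1 = 168, x1_1 = 160, y1_1 = 296, cx_2 = 200, cy_2 = 352, r_2 = 40, x0_3 = 144, y0_3 = 328, x1_3 = 192, y1_3 = 384, x0_4 = 72, y0_4 = 40, x1_4 = 216, y1_4 = 96, x1_5 = 88, y1_5 = 336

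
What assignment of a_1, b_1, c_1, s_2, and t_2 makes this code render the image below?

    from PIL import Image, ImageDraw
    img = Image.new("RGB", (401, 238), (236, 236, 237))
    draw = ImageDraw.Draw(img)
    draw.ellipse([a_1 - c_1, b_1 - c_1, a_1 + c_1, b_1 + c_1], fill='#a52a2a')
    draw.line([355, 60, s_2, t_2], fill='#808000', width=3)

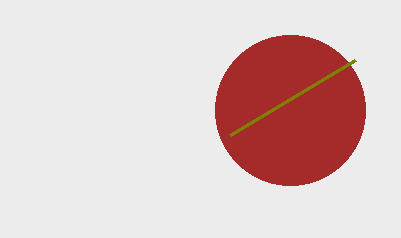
a_1 = 290
b_1 = 110
c_1 = 75
s_2 = 230
t_2 = 135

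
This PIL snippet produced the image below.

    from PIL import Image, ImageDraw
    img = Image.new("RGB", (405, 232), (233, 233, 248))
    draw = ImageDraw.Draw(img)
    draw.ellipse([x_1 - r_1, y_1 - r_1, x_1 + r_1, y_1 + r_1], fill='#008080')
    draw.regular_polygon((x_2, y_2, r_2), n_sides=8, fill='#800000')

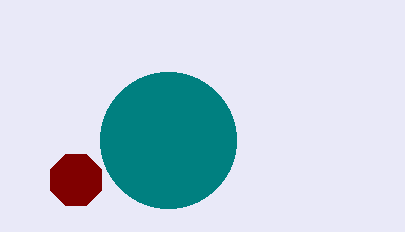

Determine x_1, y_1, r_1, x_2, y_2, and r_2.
x_1 = 168
y_1 = 140
r_1 = 68
x_2 = 76
y_2 = 180
r_2 = 28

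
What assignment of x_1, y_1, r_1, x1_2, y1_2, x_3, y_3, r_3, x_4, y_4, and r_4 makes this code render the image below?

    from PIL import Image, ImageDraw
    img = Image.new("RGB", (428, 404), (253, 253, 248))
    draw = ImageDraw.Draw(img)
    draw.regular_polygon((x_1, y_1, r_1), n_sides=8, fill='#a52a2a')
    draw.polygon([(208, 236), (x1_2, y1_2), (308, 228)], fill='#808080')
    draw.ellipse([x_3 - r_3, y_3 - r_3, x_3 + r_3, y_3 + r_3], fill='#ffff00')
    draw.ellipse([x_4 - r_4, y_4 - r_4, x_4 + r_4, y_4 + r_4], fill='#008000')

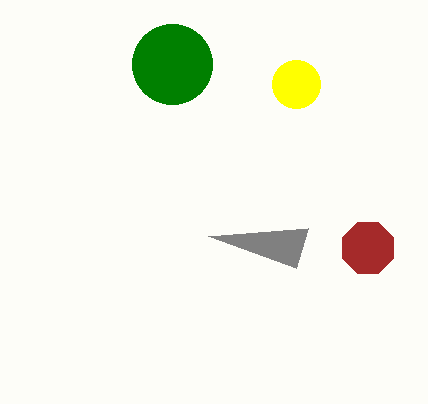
x_1 = 368
y_1 = 248
r_1 = 28
x1_2 = 296
y1_2 = 268
x_3 = 296
y_3 = 84
r_3 = 24
x_4 = 172
y_4 = 64
r_4 = 40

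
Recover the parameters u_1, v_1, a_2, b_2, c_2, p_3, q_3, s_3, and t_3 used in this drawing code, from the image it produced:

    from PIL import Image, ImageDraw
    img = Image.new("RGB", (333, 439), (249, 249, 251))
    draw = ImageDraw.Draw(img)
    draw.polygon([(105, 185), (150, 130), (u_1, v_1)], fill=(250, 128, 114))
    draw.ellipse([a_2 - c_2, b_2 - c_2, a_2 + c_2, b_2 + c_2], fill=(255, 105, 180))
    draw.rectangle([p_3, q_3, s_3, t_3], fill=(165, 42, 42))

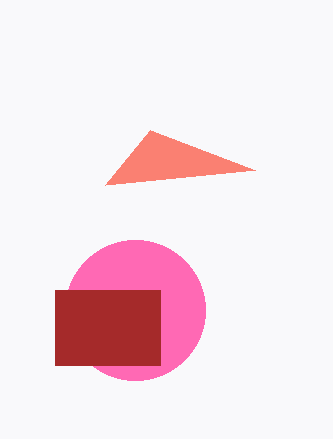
u_1 = 255
v_1 = 170
a_2 = 135
b_2 = 310
c_2 = 70
p_3 = 55
q_3 = 290
s_3 = 160
t_3 = 365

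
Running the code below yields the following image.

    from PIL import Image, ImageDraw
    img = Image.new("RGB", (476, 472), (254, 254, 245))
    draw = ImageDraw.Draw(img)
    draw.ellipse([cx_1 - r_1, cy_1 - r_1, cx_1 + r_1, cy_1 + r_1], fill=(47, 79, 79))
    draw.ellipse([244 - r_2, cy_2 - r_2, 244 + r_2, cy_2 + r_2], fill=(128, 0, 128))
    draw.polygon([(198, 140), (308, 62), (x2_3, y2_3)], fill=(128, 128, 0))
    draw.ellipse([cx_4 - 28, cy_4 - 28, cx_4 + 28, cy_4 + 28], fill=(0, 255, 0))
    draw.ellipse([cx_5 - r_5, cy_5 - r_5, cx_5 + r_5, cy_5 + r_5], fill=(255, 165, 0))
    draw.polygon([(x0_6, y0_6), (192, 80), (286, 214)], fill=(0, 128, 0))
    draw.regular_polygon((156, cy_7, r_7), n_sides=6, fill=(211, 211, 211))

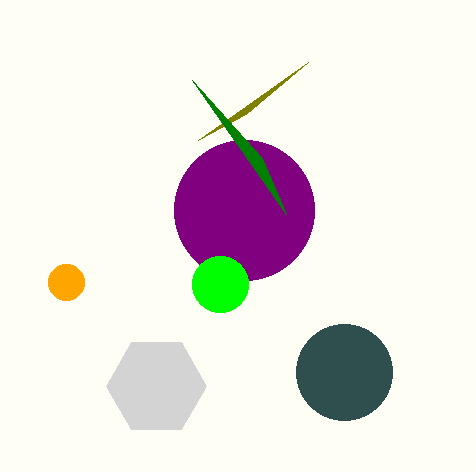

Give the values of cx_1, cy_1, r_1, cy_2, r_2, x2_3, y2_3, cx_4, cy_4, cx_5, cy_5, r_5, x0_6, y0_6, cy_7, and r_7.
cx_1 = 344, cy_1 = 372, r_1 = 48, cy_2 = 210, r_2 = 70, x2_3 = 246, y2_3 = 114, cx_4 = 220, cy_4 = 284, cx_5 = 66, cy_5 = 282, r_5 = 18, x0_6 = 262, y0_6 = 158, cy_7 = 386, r_7 = 50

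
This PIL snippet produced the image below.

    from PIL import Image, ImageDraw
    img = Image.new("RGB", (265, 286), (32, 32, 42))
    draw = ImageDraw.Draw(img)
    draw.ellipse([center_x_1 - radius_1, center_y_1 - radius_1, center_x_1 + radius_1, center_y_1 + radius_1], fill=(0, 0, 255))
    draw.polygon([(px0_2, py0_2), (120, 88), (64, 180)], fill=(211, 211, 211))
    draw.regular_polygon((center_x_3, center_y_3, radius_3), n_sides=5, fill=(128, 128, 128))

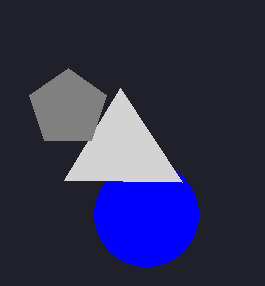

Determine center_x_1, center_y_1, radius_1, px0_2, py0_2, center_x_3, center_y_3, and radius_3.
center_x_1 = 146, center_y_1 = 214, radius_1 = 52, px0_2 = 182, py0_2 = 182, center_x_3 = 68, center_y_3 = 108, radius_3 = 40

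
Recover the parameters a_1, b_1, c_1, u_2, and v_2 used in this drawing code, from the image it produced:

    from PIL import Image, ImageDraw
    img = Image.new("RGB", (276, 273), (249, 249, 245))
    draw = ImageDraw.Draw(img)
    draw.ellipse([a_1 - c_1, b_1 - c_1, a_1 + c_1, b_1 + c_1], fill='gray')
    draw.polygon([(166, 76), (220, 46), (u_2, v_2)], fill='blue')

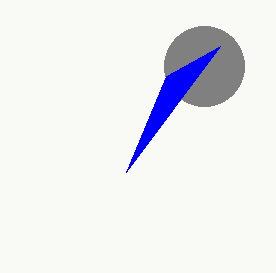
a_1 = 204; b_1 = 66; c_1 = 40; u_2 = 126; v_2 = 172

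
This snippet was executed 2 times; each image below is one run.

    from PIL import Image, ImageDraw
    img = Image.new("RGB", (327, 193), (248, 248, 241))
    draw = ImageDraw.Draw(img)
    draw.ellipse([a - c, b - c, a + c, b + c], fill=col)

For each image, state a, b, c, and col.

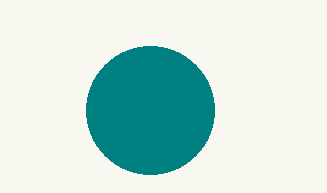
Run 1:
a = 150, b = 110, c = 64, col = 'teal'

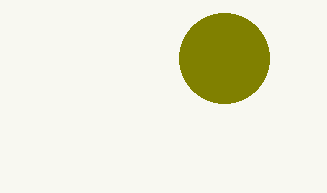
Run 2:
a = 224; b = 58; c = 45; col = 'olive'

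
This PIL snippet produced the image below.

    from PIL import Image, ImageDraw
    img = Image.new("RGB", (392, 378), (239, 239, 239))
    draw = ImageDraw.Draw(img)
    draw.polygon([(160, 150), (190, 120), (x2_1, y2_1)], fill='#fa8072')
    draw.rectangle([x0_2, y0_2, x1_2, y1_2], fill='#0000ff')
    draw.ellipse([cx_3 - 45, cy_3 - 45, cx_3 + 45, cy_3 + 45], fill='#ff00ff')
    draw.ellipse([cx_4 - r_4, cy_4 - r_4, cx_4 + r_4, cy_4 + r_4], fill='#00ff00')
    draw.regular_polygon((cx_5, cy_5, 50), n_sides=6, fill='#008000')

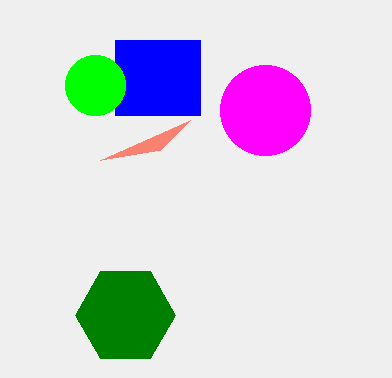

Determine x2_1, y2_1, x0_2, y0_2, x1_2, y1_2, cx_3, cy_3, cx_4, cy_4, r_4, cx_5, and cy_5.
x2_1 = 100
y2_1 = 160
x0_2 = 115
y0_2 = 40
x1_2 = 200
y1_2 = 115
cx_3 = 265
cy_3 = 110
cx_4 = 95
cy_4 = 85
r_4 = 30
cx_5 = 125
cy_5 = 315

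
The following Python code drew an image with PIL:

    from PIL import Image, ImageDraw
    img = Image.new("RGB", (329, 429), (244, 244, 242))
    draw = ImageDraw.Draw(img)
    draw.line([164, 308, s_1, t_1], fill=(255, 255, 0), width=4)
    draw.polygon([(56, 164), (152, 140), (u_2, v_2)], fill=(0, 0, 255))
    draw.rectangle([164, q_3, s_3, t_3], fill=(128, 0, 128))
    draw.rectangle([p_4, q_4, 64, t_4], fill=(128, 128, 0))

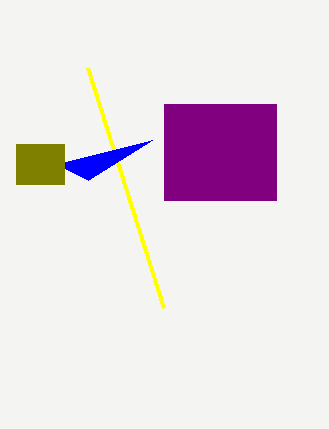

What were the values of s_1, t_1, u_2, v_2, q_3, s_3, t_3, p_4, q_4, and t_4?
s_1 = 88; t_1 = 68; u_2 = 88; v_2 = 180; q_3 = 104; s_3 = 276; t_3 = 200; p_4 = 16; q_4 = 144; t_4 = 184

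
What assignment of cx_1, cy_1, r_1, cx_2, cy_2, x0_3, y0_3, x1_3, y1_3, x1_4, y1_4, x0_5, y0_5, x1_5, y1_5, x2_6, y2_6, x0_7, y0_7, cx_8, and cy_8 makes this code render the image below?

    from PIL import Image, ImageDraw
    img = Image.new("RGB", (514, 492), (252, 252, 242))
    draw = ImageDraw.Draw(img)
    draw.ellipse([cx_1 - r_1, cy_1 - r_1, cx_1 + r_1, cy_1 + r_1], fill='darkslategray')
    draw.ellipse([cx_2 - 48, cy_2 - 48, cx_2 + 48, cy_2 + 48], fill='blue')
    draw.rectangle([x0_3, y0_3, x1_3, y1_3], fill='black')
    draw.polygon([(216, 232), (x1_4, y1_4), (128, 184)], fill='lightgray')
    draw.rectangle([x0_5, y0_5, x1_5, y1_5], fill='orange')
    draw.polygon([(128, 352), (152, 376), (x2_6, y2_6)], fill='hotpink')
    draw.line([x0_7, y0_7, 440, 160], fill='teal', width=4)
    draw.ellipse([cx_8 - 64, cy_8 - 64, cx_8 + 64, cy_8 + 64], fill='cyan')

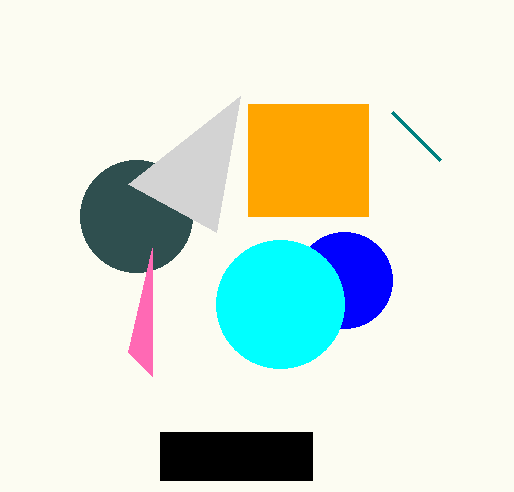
cx_1 = 136; cy_1 = 216; r_1 = 56; cx_2 = 344; cy_2 = 280; x0_3 = 160; y0_3 = 432; x1_3 = 312; y1_3 = 480; x1_4 = 240; y1_4 = 96; x0_5 = 248; y0_5 = 104; x1_5 = 368; y1_5 = 216; x2_6 = 152; y2_6 = 248; x0_7 = 392; y0_7 = 112; cx_8 = 280; cy_8 = 304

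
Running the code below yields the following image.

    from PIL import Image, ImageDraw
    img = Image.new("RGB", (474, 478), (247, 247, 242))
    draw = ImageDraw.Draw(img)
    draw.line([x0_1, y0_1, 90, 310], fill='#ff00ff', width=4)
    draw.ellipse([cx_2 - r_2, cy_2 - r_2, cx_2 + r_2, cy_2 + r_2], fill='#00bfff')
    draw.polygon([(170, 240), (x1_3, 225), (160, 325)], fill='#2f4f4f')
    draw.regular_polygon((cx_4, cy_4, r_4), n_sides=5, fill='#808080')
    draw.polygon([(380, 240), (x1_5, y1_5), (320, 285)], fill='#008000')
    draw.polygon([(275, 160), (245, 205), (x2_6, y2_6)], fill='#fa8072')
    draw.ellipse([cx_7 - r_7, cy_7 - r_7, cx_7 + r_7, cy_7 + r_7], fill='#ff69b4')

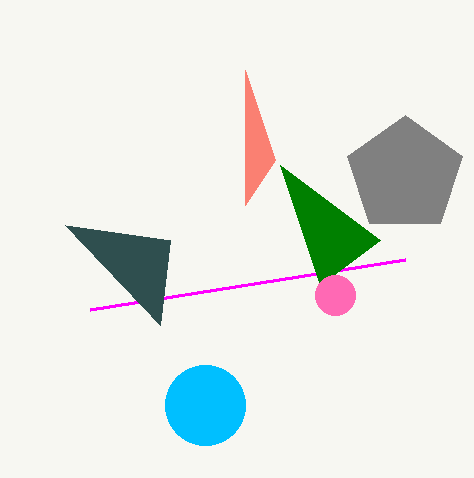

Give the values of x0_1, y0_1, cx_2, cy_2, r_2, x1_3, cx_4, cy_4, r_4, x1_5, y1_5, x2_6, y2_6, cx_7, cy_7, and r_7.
x0_1 = 405, y0_1 = 260, cx_2 = 205, cy_2 = 405, r_2 = 40, x1_3 = 65, cx_4 = 405, cy_4 = 175, r_4 = 60, x1_5 = 280, y1_5 = 165, x2_6 = 245, y2_6 = 70, cx_7 = 335, cy_7 = 295, r_7 = 20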